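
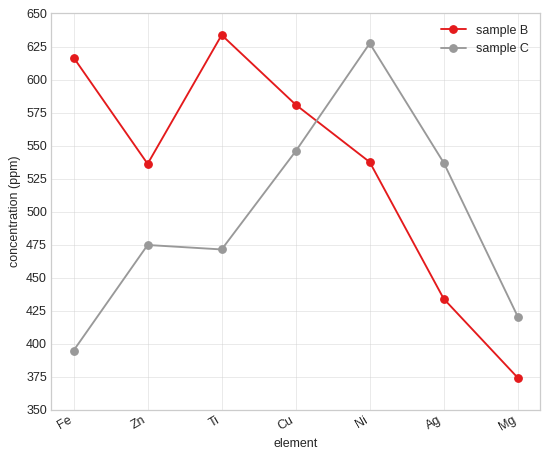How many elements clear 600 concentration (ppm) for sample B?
Above 600: Fe, Ti.

2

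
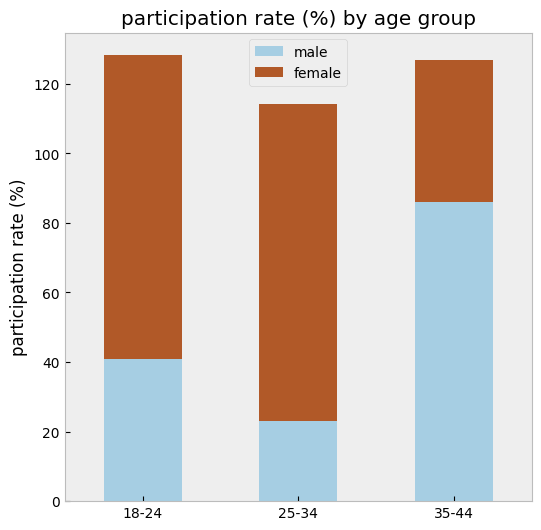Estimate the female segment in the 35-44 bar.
≈ 40

female top ≈ 120, bottom ≈ 80; segment ≈ 40.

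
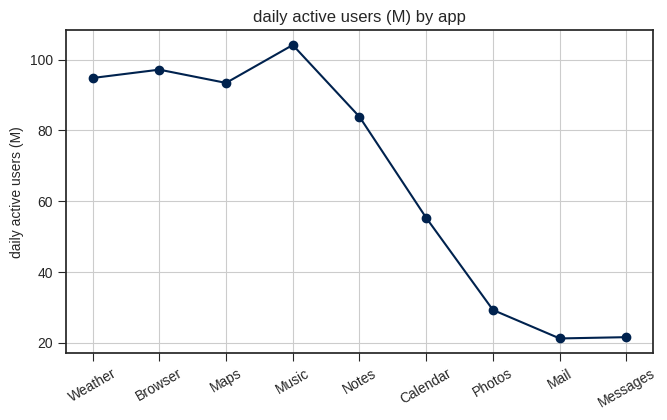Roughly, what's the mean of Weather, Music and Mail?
≈ 70

(90 + 100 + 20) / 3 ≈ 70.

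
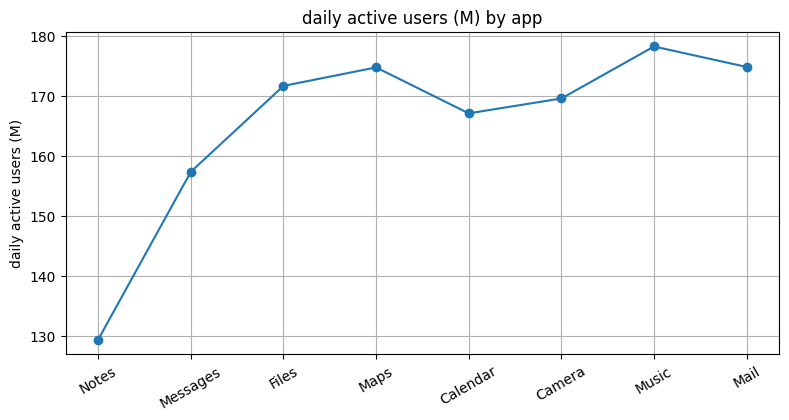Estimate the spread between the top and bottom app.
≈ 50

Max Music ≈ 180, min Notes ≈ 130; range ≈ 50.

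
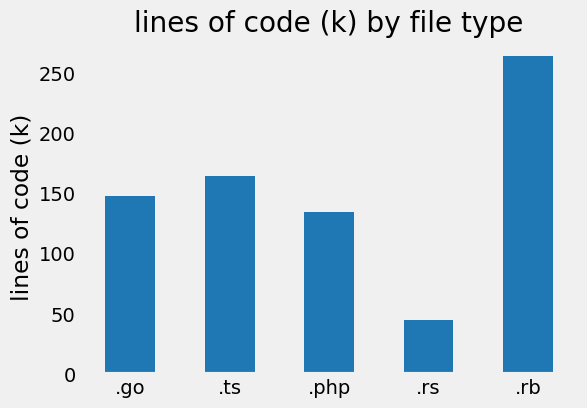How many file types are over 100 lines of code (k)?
4

Above 100: .go, .ts, .php, .rb.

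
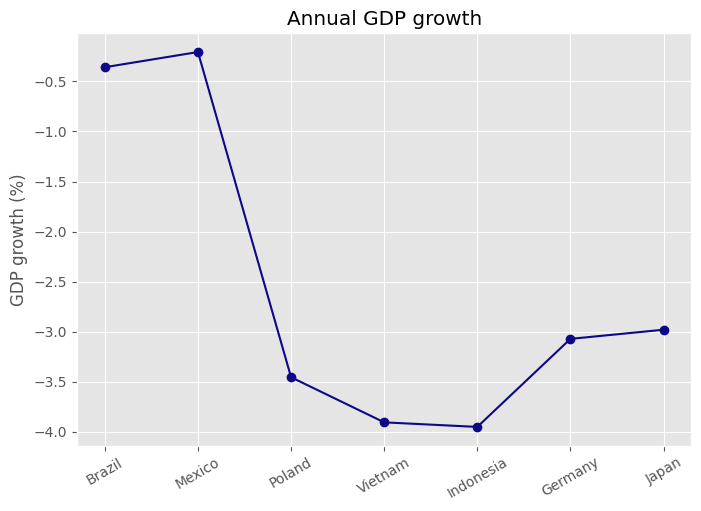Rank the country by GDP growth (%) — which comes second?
Brazil

Top 3: Mexico ≈ 0.0, Brazil ≈ -0.5, Japan ≈ -3.0.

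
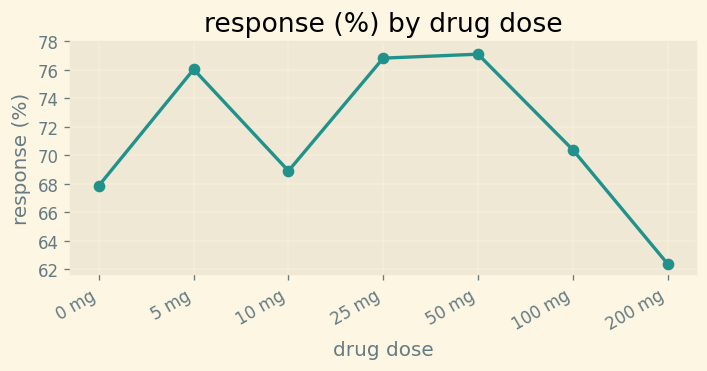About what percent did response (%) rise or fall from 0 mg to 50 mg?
0 mg ≈ 68, 50 mg ≈ 78; (78 − 68) / 68 ≈ +14.7%.

≈ +14.7%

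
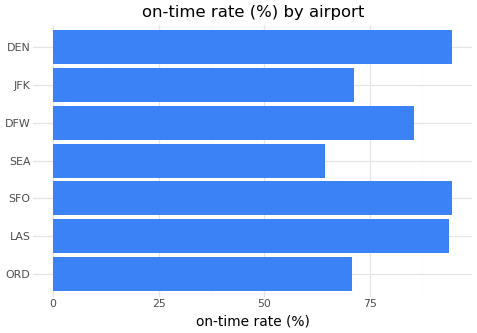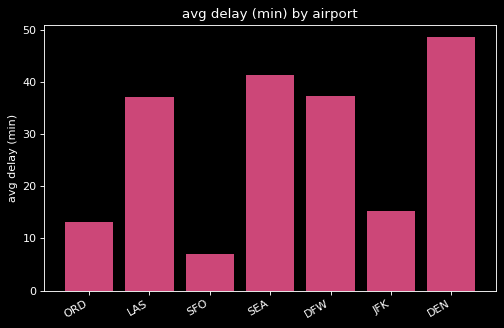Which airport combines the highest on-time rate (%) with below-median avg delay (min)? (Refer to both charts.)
Chart 2 median avg delay (min) ≈ 35; below-median airports: ORD, SFO, JFK. Among those, SFO has the highest on-time rate (%) (≈ 90).

SFO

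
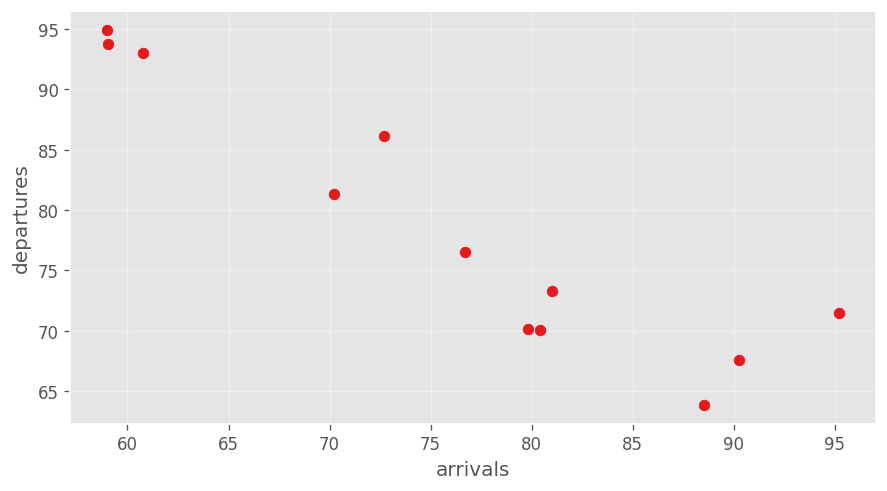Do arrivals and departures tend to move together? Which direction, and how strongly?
Points are negatively correlated; strong (|r| ≈ 0.9).

negative, strong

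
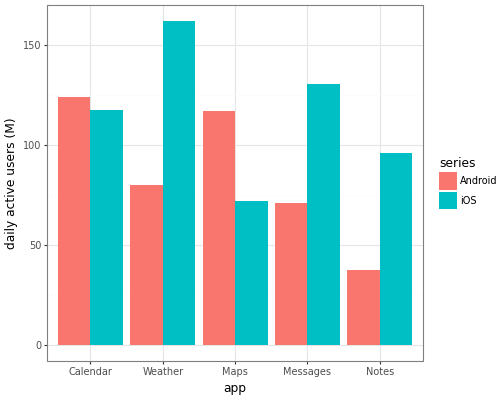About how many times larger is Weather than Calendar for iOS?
Weather ≈ 160, Calendar ≈ 120; 160/120 ≈ 1.33.

≈ 1.33×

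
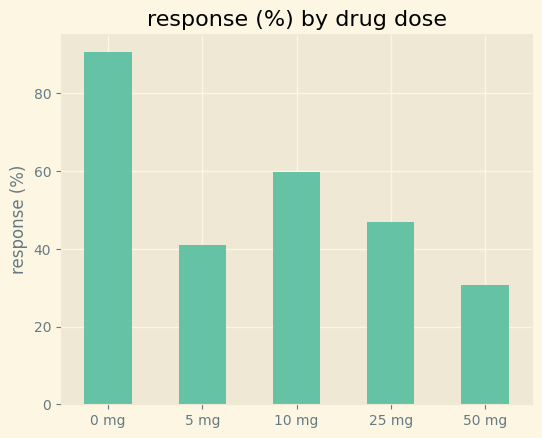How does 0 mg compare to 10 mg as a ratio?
≈ 1.5×

0 mg ≈ 90, 10 mg ≈ 60; 90/60 ≈ 1.5.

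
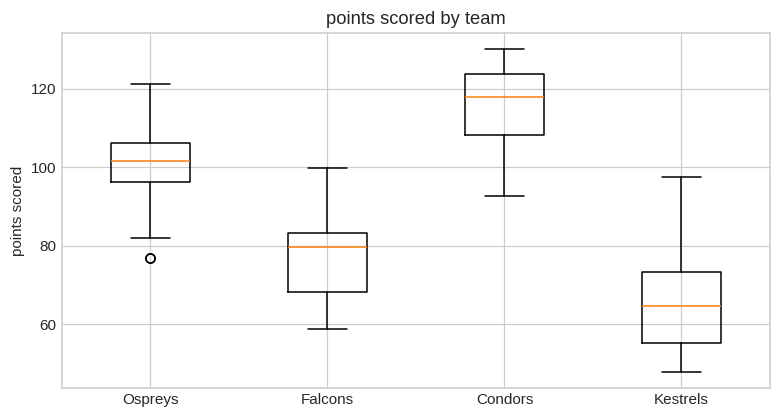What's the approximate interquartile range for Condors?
Q3 ≈ 125, Q1 ≈ 110; IQR ≈ 15.

≈ 15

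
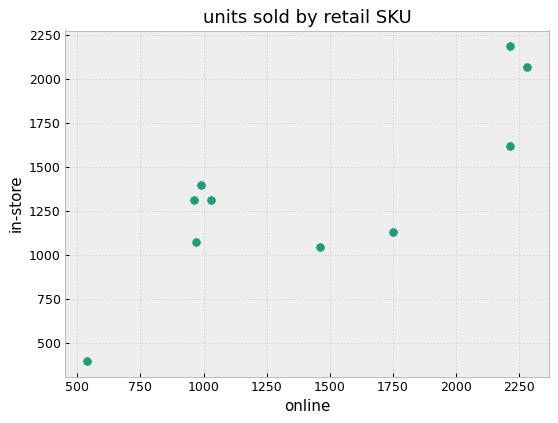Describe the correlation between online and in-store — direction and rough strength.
Points are positively correlated; strong (|r| ≈ 0.8).

positive, strong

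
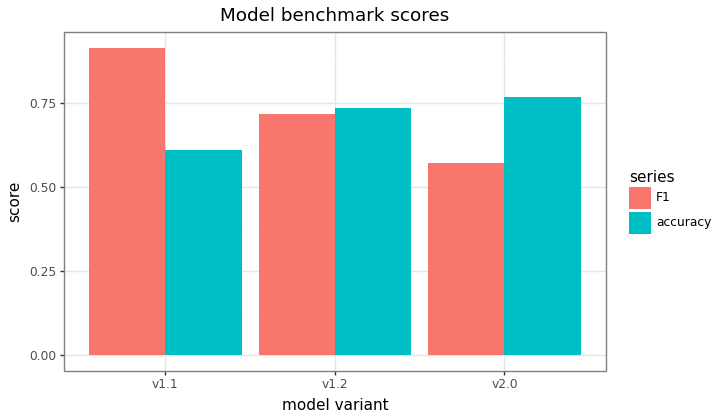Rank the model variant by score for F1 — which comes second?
v1.2

Top 3 for F1: v1.1 ≈ 0.9, v1.2 ≈ 0.7, v2.0 ≈ 0.6.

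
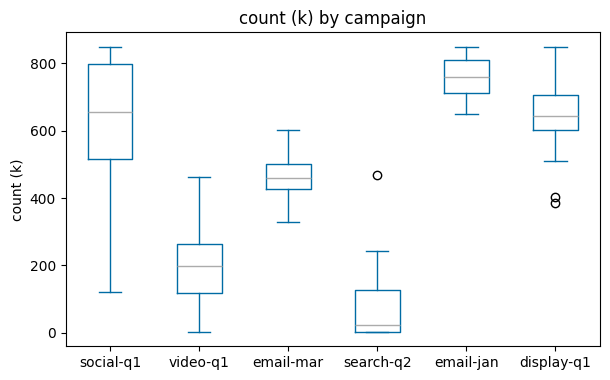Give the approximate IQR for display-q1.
≈ 100

Q3 ≈ 700, Q1 ≈ 600; IQR ≈ 100.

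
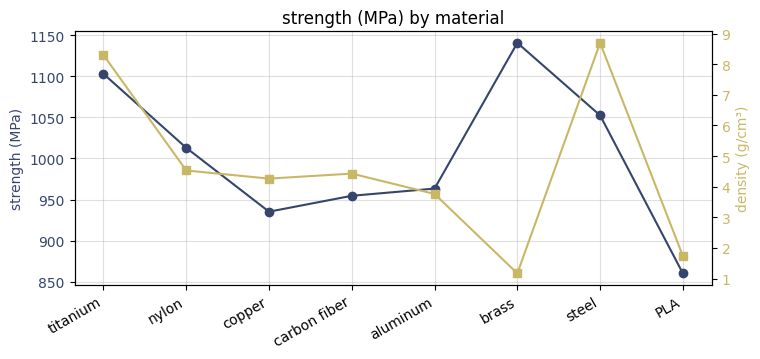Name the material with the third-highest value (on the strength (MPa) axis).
steel

Top 4 (on the strength (MPa) axis): brass ≈ 1150, titanium ≈ 1100, steel ≈ 1050, nylon ≈ 1025.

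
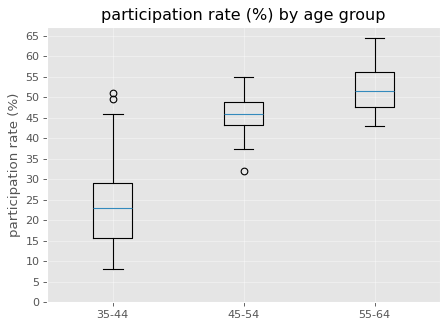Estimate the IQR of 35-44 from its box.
≈ 15

Q3 ≈ 30, Q1 ≈ 15; IQR ≈ 15.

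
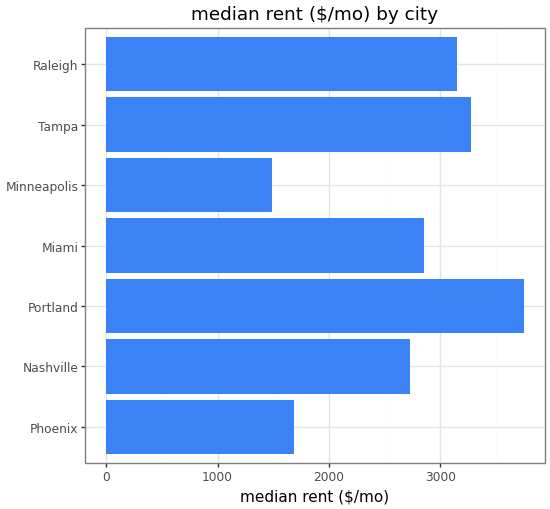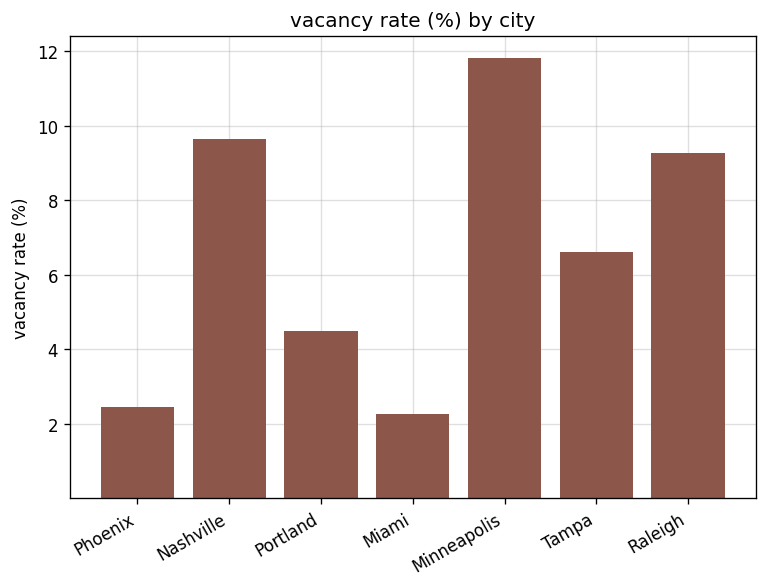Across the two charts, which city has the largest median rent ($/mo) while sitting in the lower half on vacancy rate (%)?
Portland

Chart 2 median vacancy rate (%) ≈ 6; below-median cities: Phoenix, Portland, Miami. Among those, Portland has the highest median rent ($/mo) (≈ 3500).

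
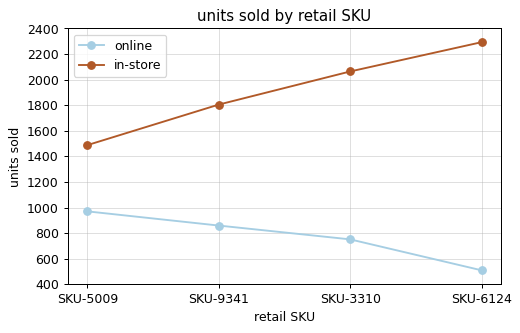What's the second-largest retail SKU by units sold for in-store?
Top 3 for in-store: SKU-6124 ≈ 2200, SKU-3310 ≈ 2000, SKU-9341 ≈ 1800.

SKU-3310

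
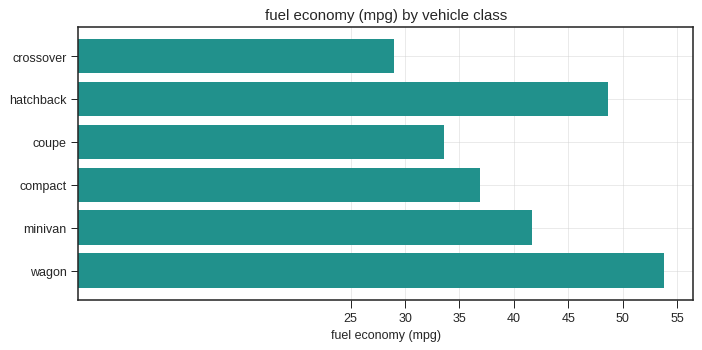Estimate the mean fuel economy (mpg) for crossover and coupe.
(30 + 35) / 2 ≈ 32.

≈ 32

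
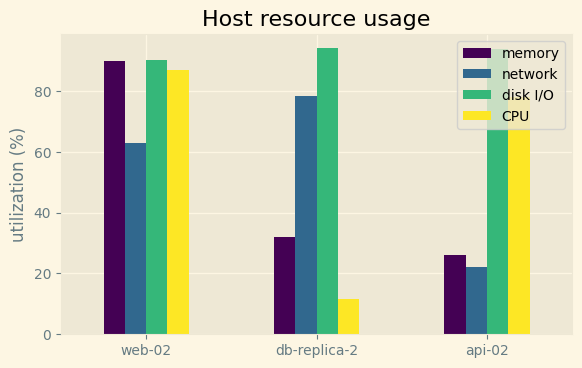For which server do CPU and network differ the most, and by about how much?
db-replica-2, ≈ 70 %

db-replica-2: CPU ≈ 10, network ≈ 80 → gap ≈ 70. Next-largest (api-02) is only ≈ 60.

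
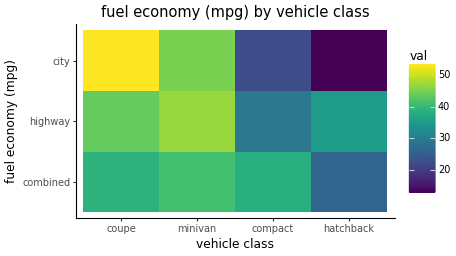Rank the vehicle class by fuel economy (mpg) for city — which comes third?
compact

Top 4 for city: coupe ≈ 55, minivan ≈ 45, compact ≈ 20, hatchback ≈ 15.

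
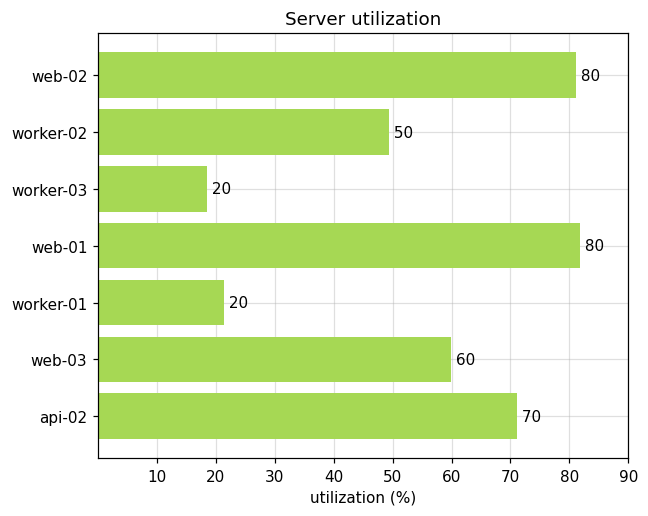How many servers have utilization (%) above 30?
5

Above 30: web-02, worker-02, web-01, web-03, api-02.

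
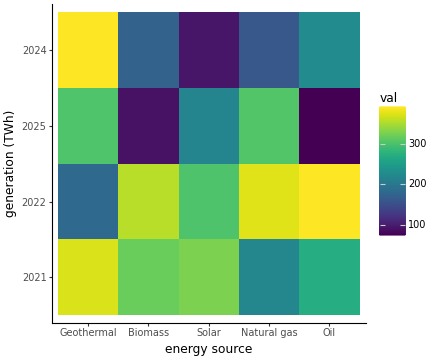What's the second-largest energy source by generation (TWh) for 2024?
Top 3 for 2024: Geothermal ≈ 400, Oil ≈ 250, Biomass ≈ 150.

Oil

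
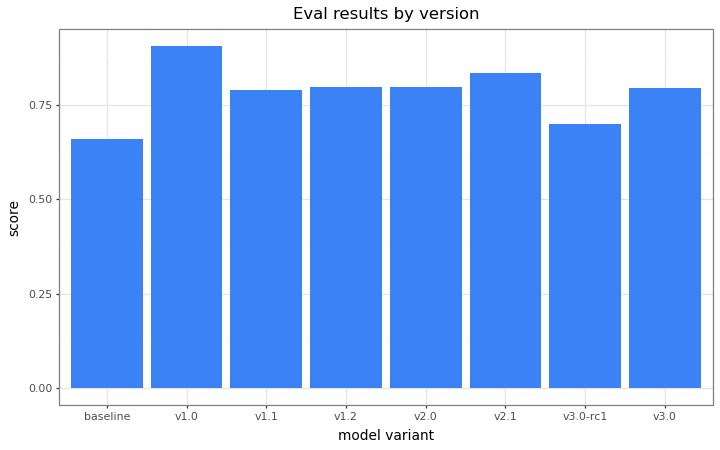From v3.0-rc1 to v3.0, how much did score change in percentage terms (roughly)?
v3.0-rc1 ≈ 0.7, v3.0 ≈ 0.8; (0.8 − 0.7) / 0.7 ≈ +14.3%.

≈ +14.3%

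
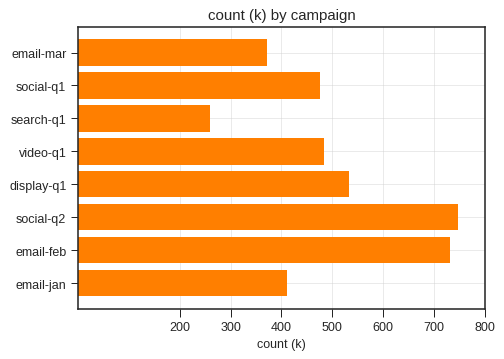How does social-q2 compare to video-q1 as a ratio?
≈ 1.4×

social-q2 ≈ 700, video-q1 ≈ 500; 700/500 ≈ 1.4.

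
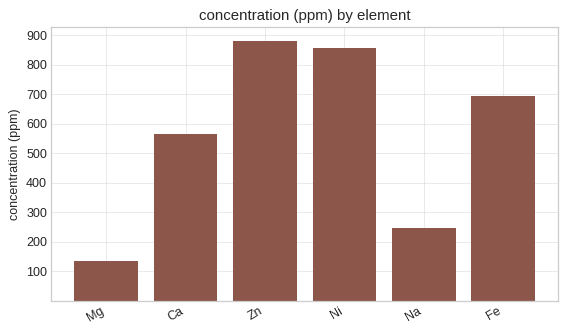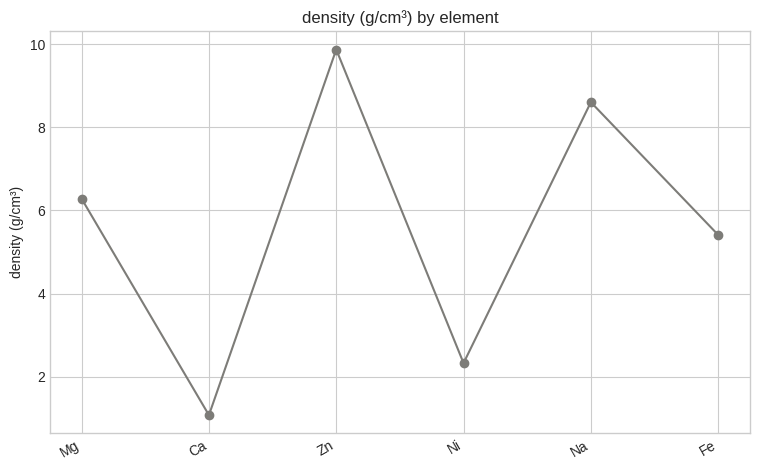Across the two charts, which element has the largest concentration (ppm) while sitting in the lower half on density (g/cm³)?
Chart 2 median density (g/cm³) ≈ 6; below-median elements: Ca, Ni, Fe. Among those, Ni has the highest concentration (ppm) (≈ 900).

Ni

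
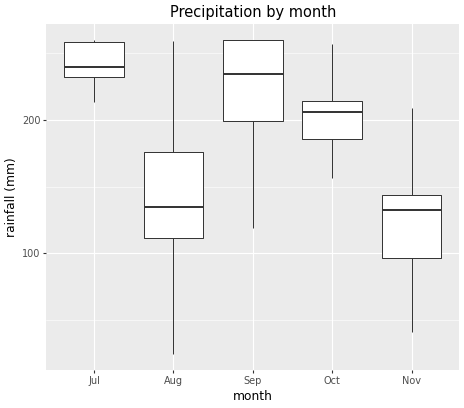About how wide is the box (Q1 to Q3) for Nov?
≈ 40

Q3 ≈ 140, Q1 ≈ 100; IQR ≈ 40.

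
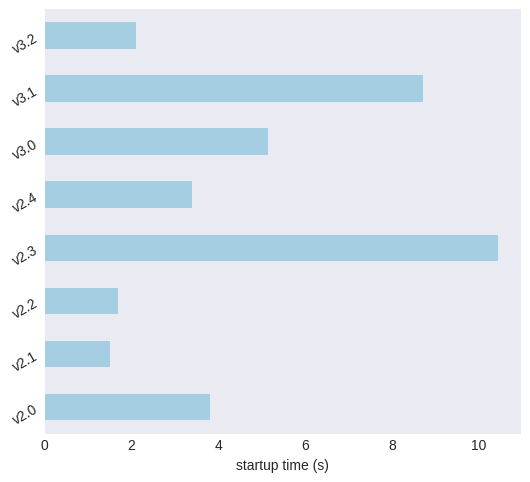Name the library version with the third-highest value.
v3.0

Top 4: v2.3 ≈ 10, v3.1 ≈ 9, v3.0 ≈ 5, v2.0 ≈ 4.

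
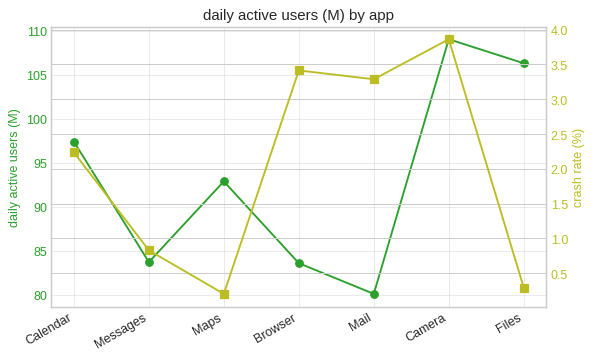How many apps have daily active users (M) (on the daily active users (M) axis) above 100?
2

Above 100: Camera, Files.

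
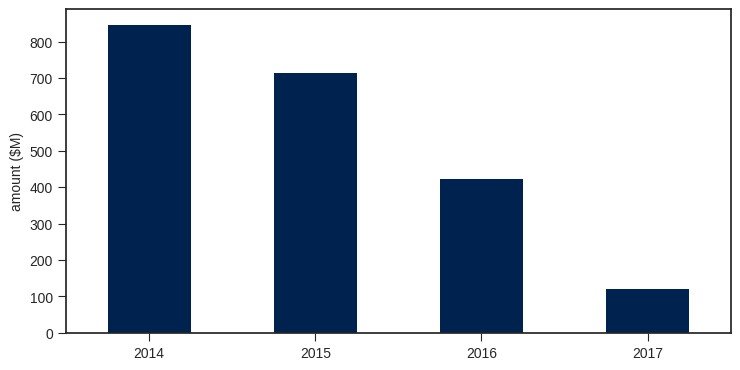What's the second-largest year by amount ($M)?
2015

Top 3: 2014 ≈ 800, 2015 ≈ 700, 2016 ≈ 400.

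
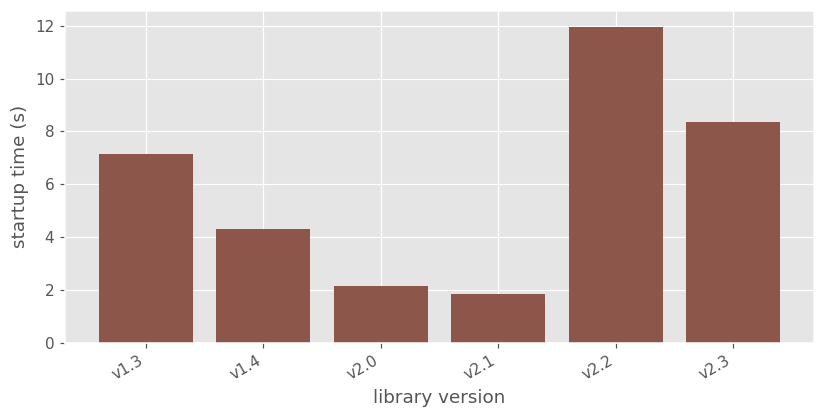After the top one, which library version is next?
v2.3

Top 3: v2.2 ≈ 12, v2.3 ≈ 8, v1.3 ≈ 7.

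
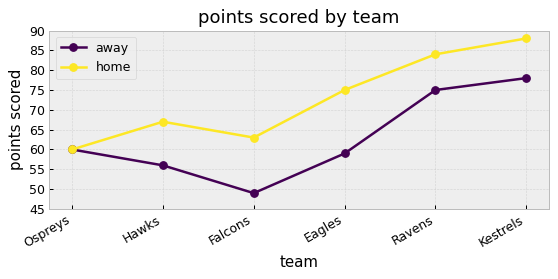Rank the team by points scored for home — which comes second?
Top 3 for home: Kestrels ≈ 90, Ravens ≈ 85, Eagles ≈ 75.

Ravens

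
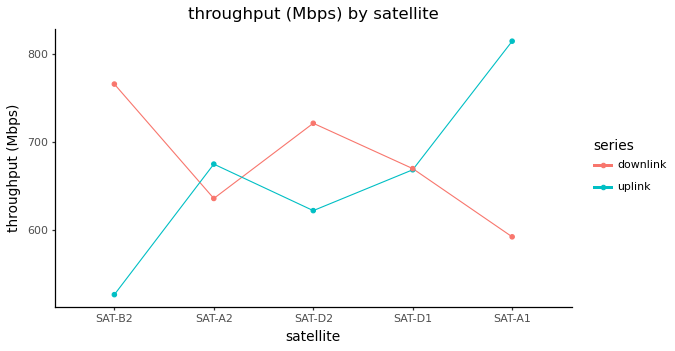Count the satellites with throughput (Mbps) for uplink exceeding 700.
Above 700: SAT-A1.

1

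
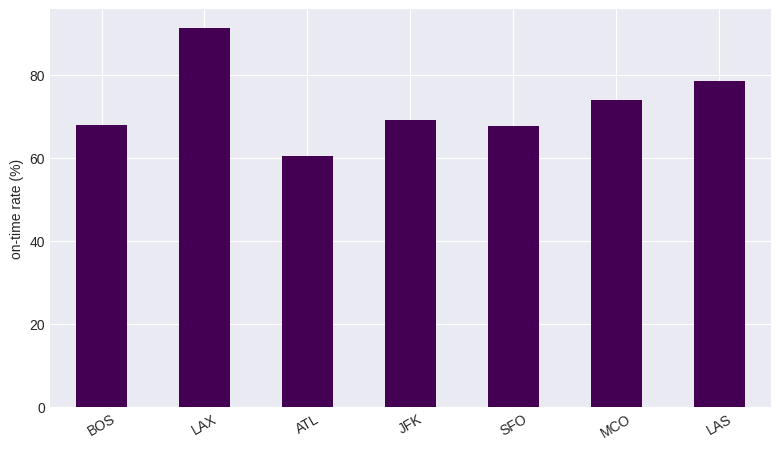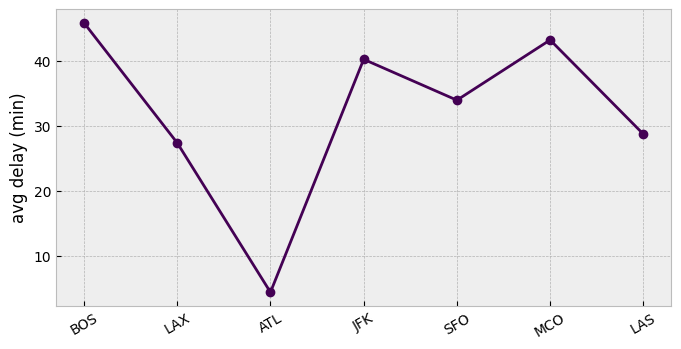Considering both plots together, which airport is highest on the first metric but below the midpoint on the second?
Chart 2 median avg delay (min) ≈ 35; below-median airports: LAX, ATL, LAS. Among those, LAX has the highest on-time rate (%) (≈ 90).

LAX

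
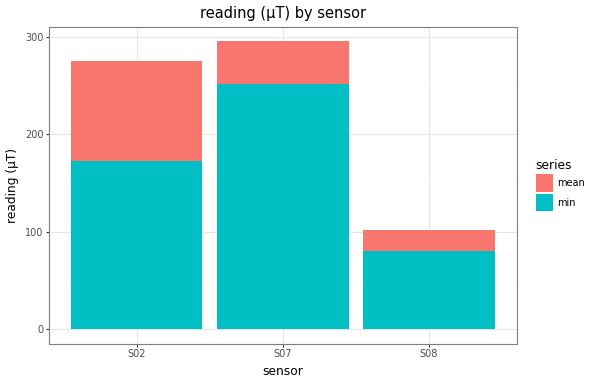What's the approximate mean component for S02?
mean top ≈ 275, bottom ≈ 175; segment ≈ 100.

≈ 100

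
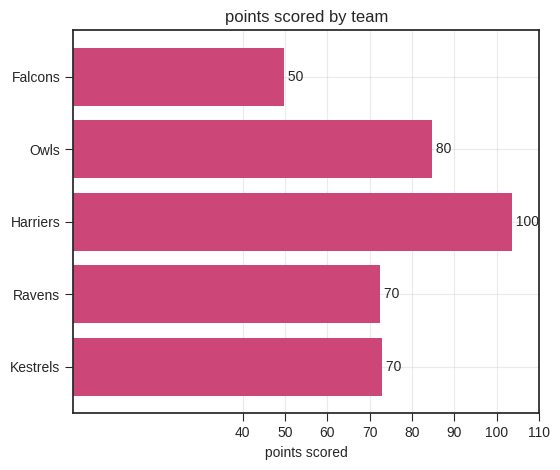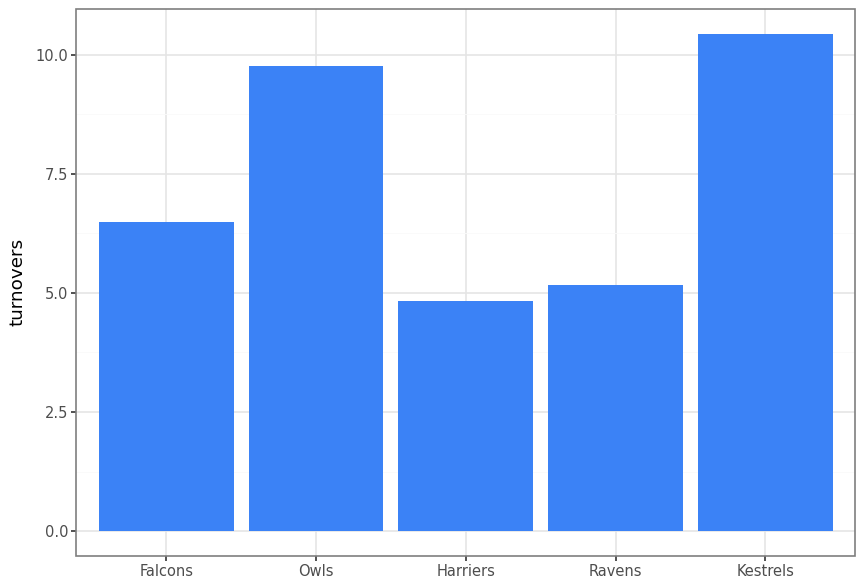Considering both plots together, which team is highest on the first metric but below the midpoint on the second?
Harriers

Chart 2 median turnovers ≈ 6; below-median teams: Harriers, Ravens. Among those, Harriers has the highest points scored (≈ 100).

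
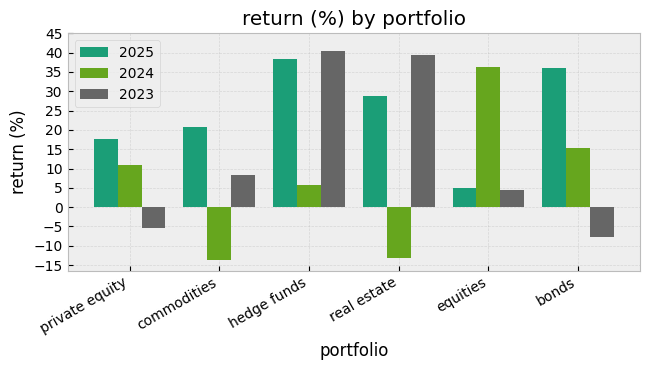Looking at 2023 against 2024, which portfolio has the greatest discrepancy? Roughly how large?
real estate, ≈ 55 %

real estate: 2023 ≈ 40, 2024 ≈ -15 → gap ≈ 55. Next-largest (hedge funds) is only ≈ 35.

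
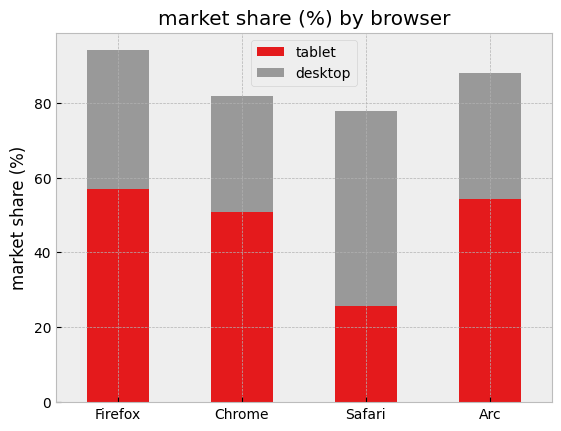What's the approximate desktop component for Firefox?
≈ 30

desktop top ≈ 90, bottom ≈ 60; segment ≈ 30.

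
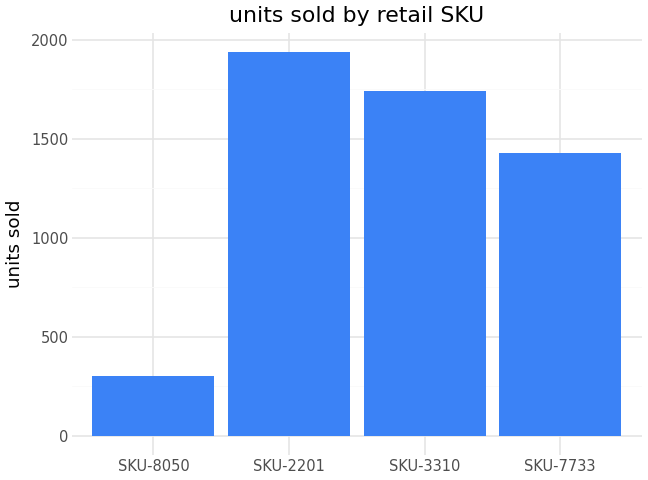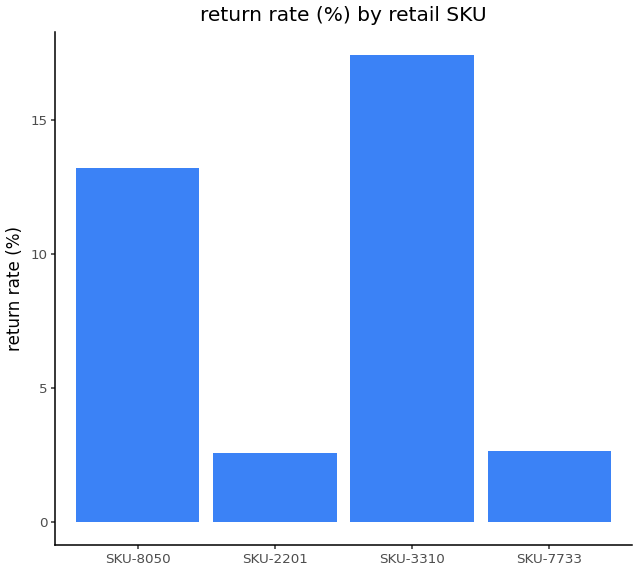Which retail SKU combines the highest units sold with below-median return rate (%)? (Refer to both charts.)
SKU-2201

Chart 2 median return rate (%) ≈ 8; below-median retail SKUs: SKU-2201, SKU-7733. Among those, SKU-2201 has the highest units sold (≈ 2000).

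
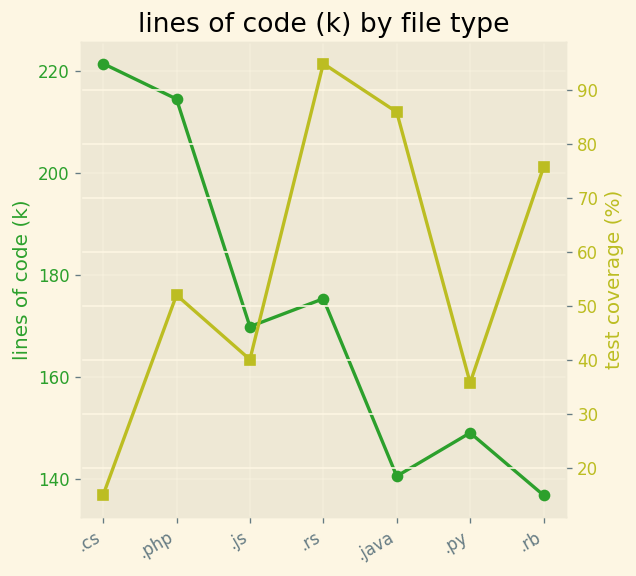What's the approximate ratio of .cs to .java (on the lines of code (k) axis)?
≈ 1.57×

.cs ≈ 220, .java ≈ 140; 220/140 ≈ 1.57.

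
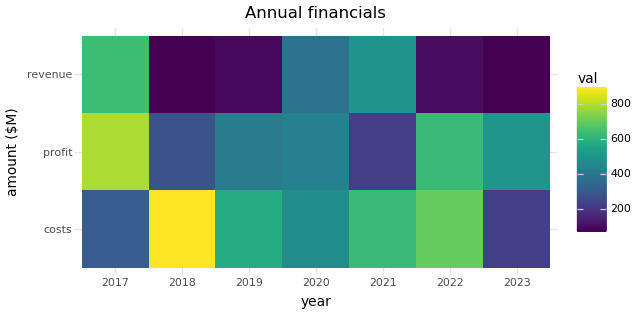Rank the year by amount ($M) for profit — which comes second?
Top 3 for profit: 2017 ≈ 800, 2022 ≈ 600, 2023 ≈ 500.

2022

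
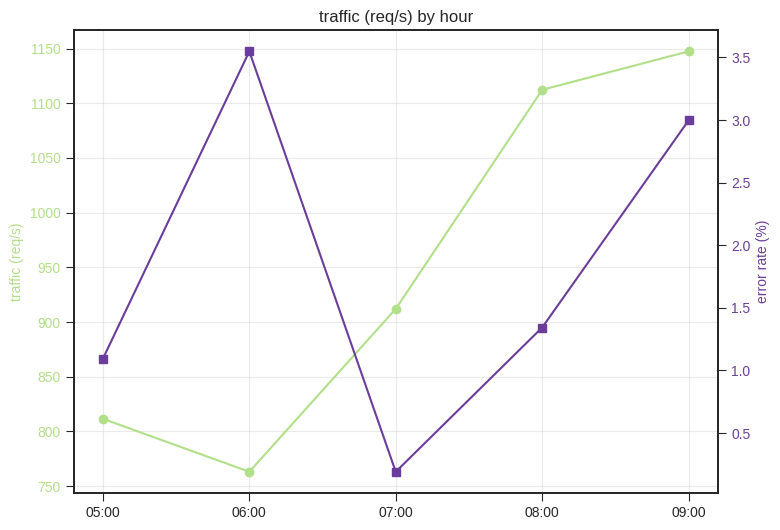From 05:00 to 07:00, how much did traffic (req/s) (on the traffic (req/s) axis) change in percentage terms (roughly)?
≈ +12.5%

05:00 ≈ 800, 07:00 ≈ 900; (900 − 800) / 800 ≈ +12.5%.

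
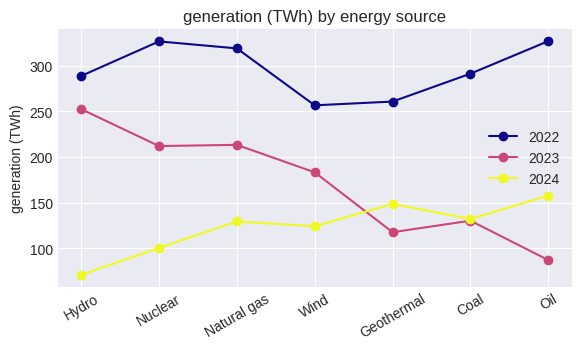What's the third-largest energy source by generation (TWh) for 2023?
Top 4 for 2023: Hydro ≈ 250, Natural gas ≈ 225, Nuclear ≈ 200, Wind ≈ 175.

Nuclear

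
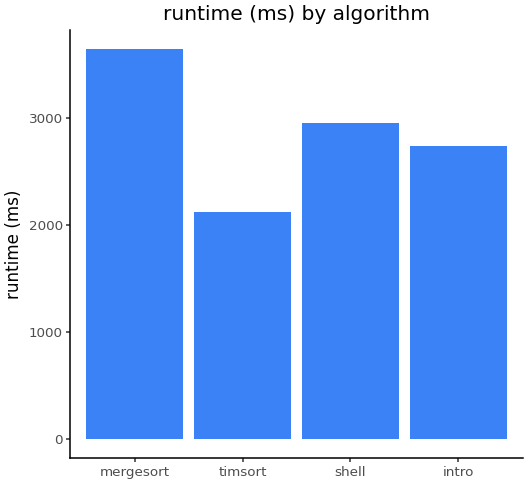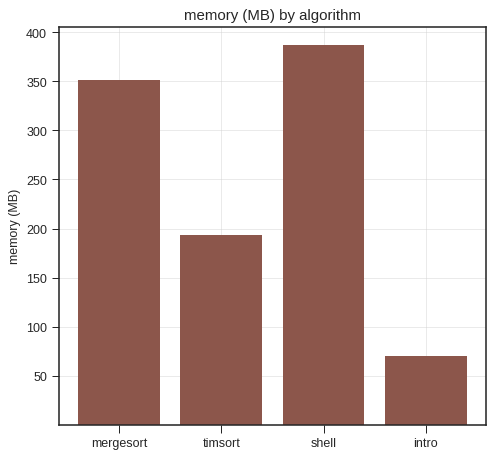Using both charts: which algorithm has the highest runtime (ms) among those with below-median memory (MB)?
Chart 2 median memory (MB) ≈ 250; below-median algorithms: timsort, intro. Among those, intro has the highest runtime (ms) (≈ 2500).

intro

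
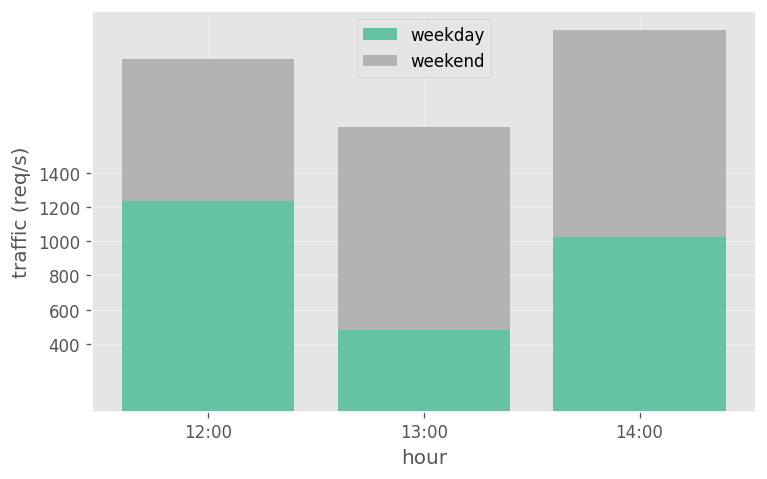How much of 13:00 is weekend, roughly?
weekend top ≈ 1600, bottom ≈ 400; segment ≈ 1200.

≈ 1200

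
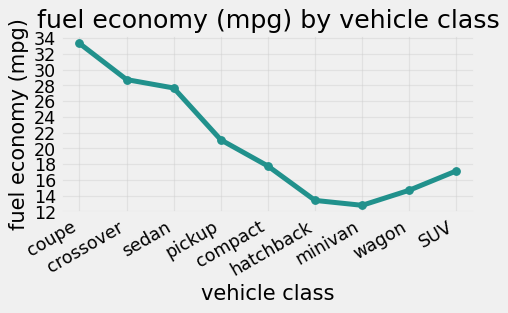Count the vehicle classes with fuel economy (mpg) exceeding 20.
4

Above 20: coupe, crossover, sedan, pickup.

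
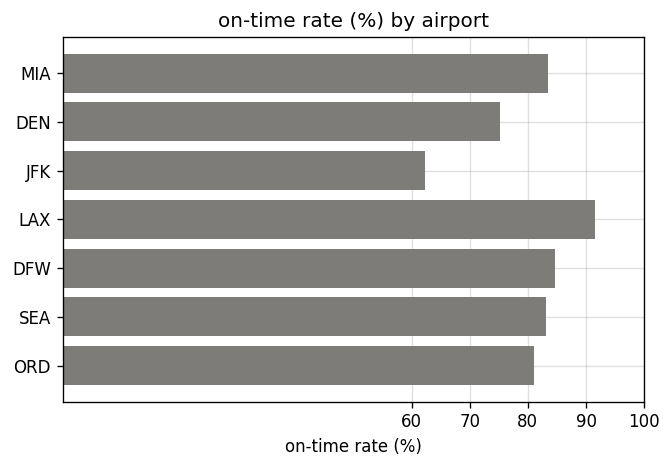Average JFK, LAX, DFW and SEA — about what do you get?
(60 + 90 + 80 + 80) / 4 ≈ 78.

≈ 78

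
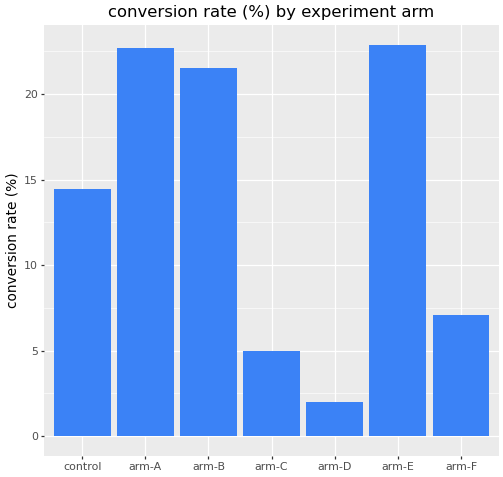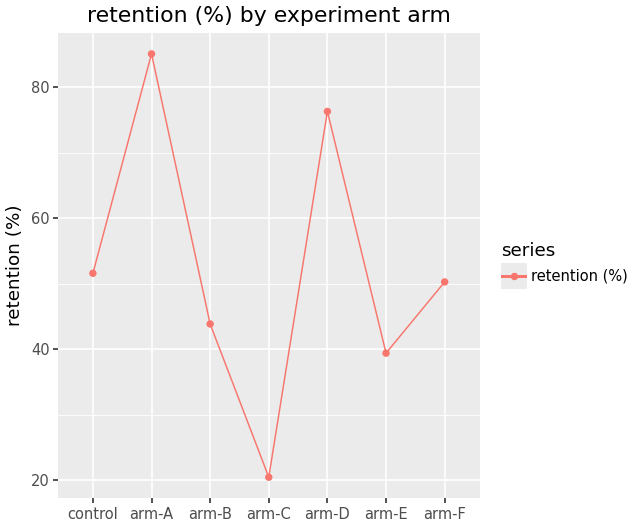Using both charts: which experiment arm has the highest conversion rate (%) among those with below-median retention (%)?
arm-E

Chart 2 median retention (%) ≈ 50; below-median experiment arms: arm-B, arm-C, arm-E. Among those, arm-E has the highest conversion rate (%) (≈ 25).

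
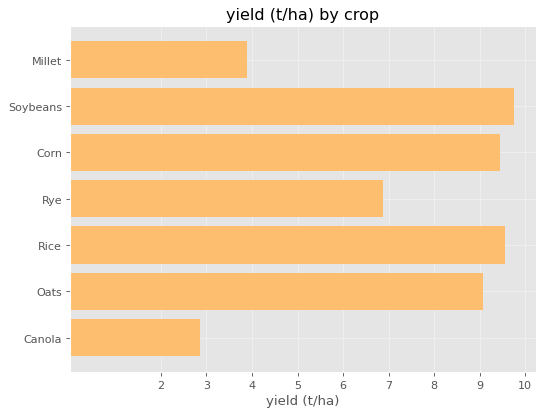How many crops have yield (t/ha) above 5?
Above 5: Soybeans, Corn, Rye, Rice, Oats.

5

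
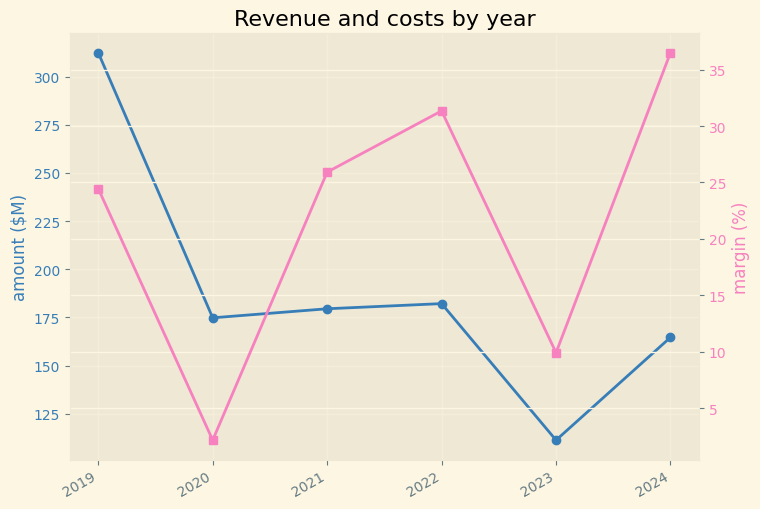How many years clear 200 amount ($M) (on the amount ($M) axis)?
1

Above 200: 2019.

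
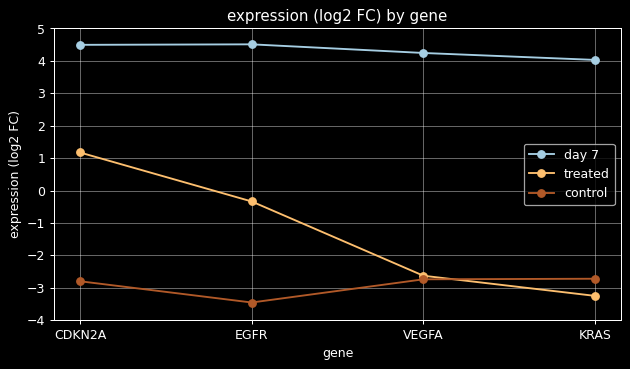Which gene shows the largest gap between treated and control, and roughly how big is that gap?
CDKN2A: treated ≈ 1, control ≈ -3 → gap ≈ 4. Next-largest (EGFR) is only ≈ 3.

CDKN2A, ≈ 4 log2 FC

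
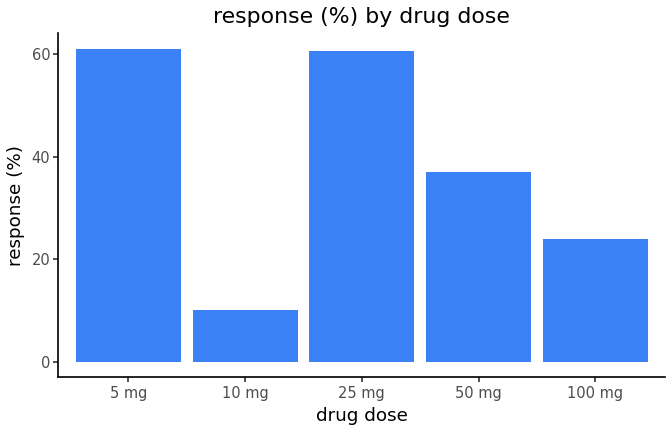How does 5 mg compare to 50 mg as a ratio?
≈ 1.5×

5 mg ≈ 60, 50 mg ≈ 40; 60/40 ≈ 1.5.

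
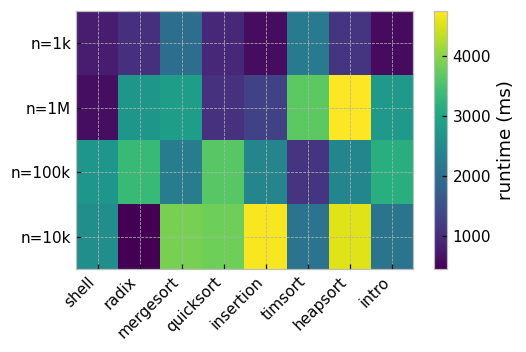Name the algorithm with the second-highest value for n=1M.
Top 3 for n=1M: heapsort ≈ 4500, timsort ≈ 3500, mergesort ≈ 3000.

timsort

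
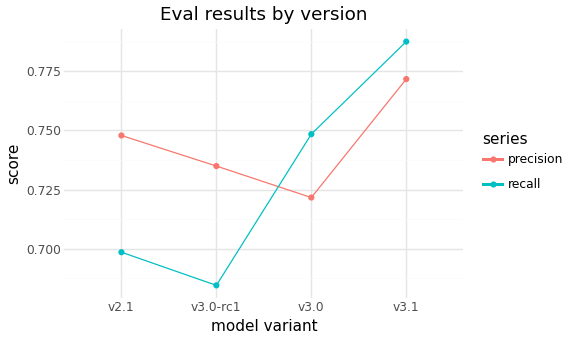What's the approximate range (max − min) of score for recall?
Max v3.1 ≈ 0.79, min v3.0-rc1 ≈ 0.68; range ≈ 0.11.

≈ 0.11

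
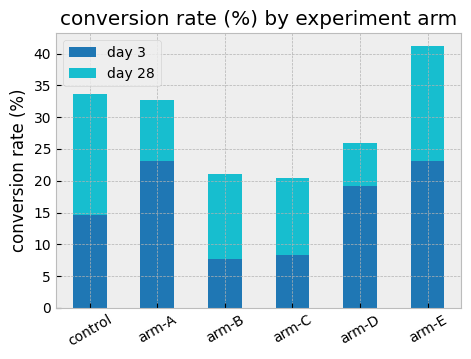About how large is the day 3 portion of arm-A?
≈ 25

day 3 top ≈ 25, bottom ≈ 0; segment ≈ 25.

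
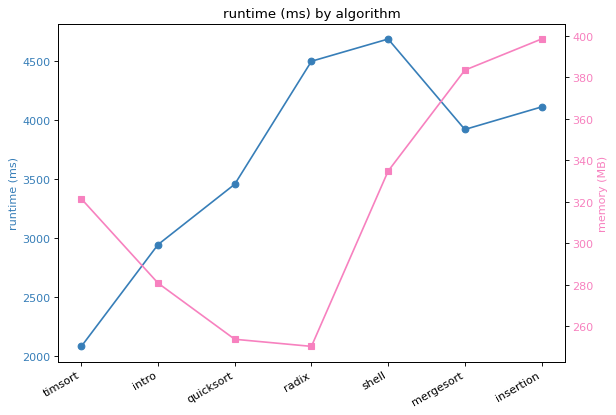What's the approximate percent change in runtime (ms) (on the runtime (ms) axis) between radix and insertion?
radix ≈ 4500, insertion ≈ 4000; (4000 − 4500) / 4500 ≈ -11.1%.

≈ -11.1%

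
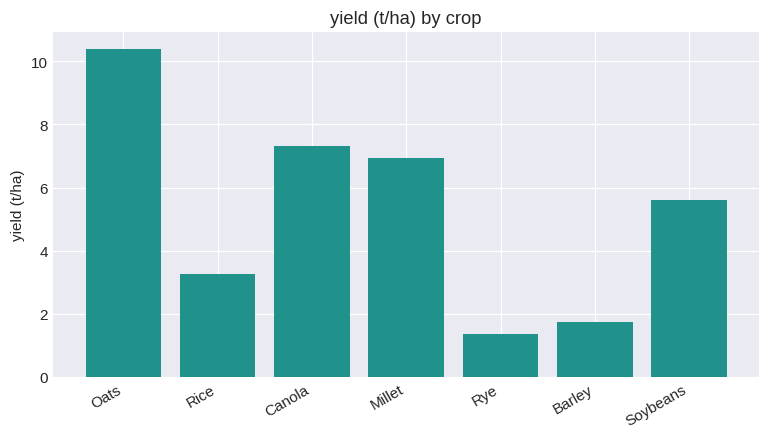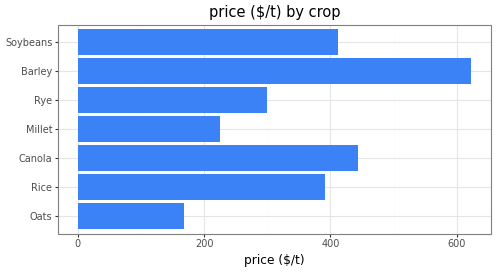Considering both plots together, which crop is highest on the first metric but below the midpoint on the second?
Oats

Chart 2 median price ($/t) ≈ 400; below-median crops: Oats, Millet, Rye. Among those, Oats has the highest yield (t/ha) (≈ 10).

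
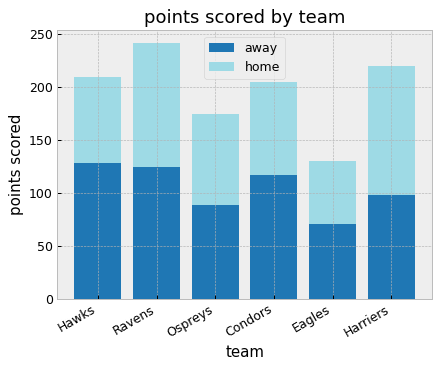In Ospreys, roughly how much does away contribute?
≈ 100

away top ≈ 100, bottom ≈ 0; segment ≈ 100.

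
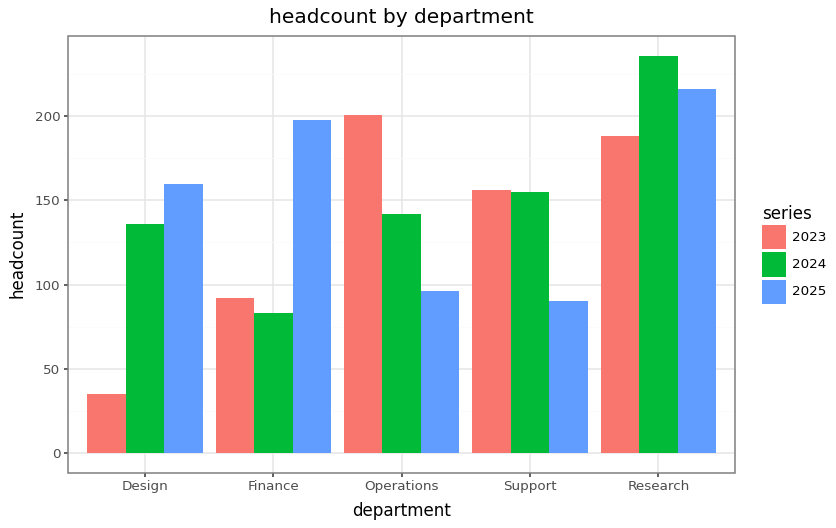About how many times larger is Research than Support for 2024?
≈ 1.5×

Research ≈ 240, Support ≈ 160; 240/160 ≈ 1.5.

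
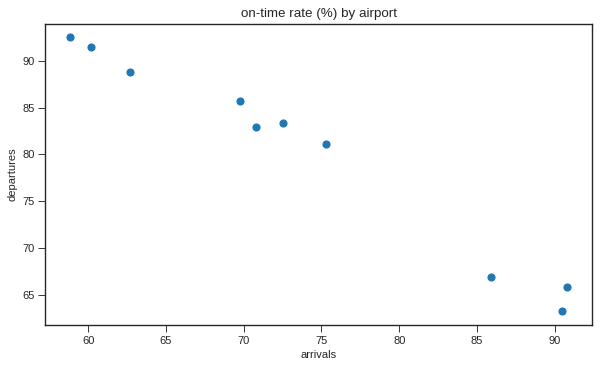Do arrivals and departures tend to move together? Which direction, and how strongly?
Points are negatively correlated; strong (|r| ≈ 1.0).

negative, strong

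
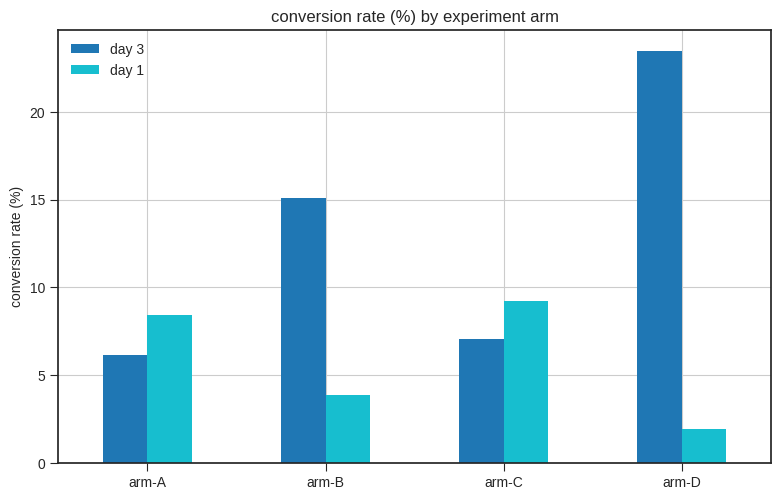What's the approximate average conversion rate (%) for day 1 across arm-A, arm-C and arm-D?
≈ 7

(8 + 10 + 2) / 3 ≈ 7.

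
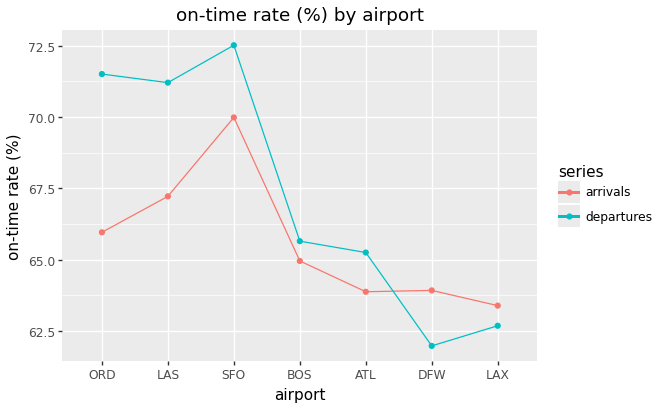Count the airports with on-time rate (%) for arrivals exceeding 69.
Above 69: SFO.

1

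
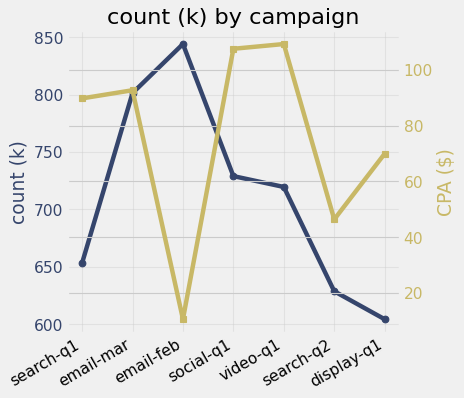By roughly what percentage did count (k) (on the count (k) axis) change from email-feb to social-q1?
email-feb ≈ 840, social-q1 ≈ 720; (720 − 840) / 840 ≈ -14.3%.

≈ -14.3%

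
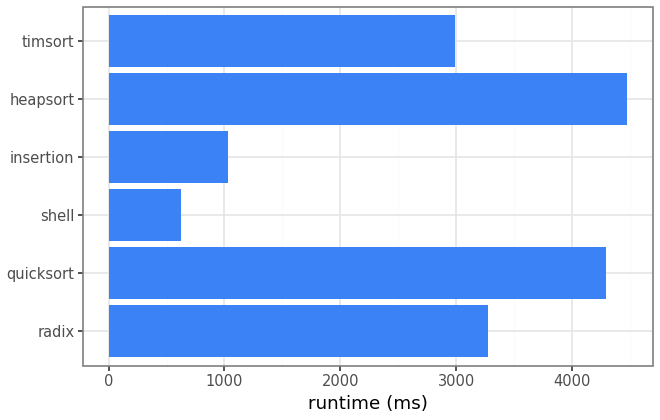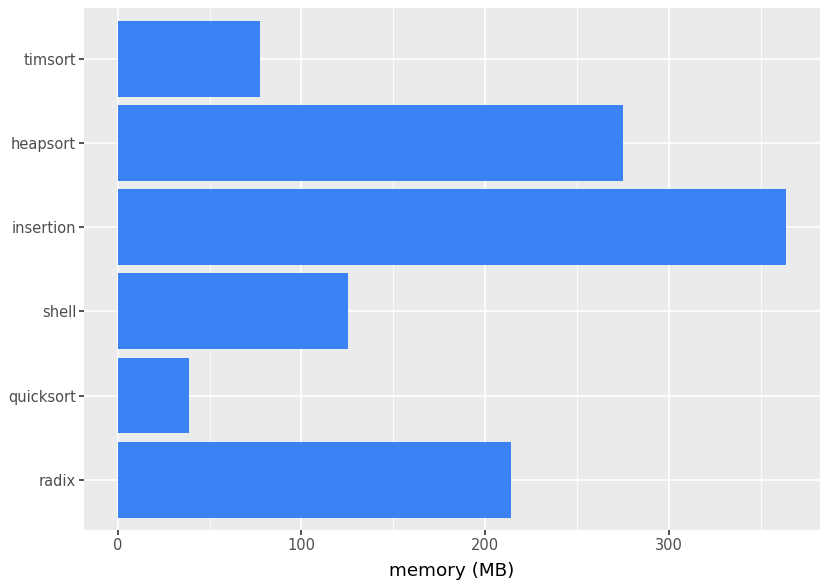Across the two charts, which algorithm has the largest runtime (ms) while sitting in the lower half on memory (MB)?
quicksort

Chart 2 median memory (MB) ≈ 150; below-median algorithms: quicksort, shell, timsort. Among those, quicksort has the highest runtime (ms) (≈ 4500).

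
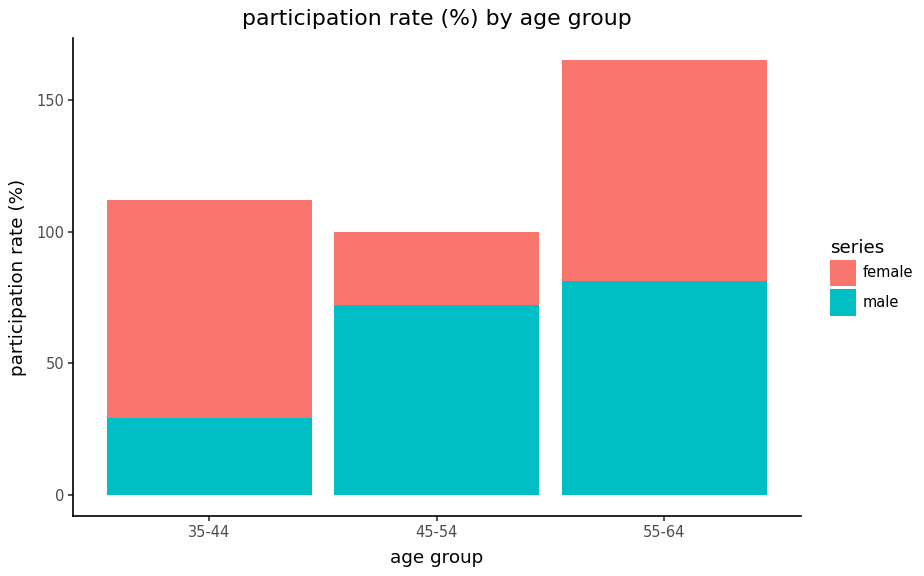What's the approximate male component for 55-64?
male top ≈ 80, bottom ≈ 0; segment ≈ 80.

≈ 80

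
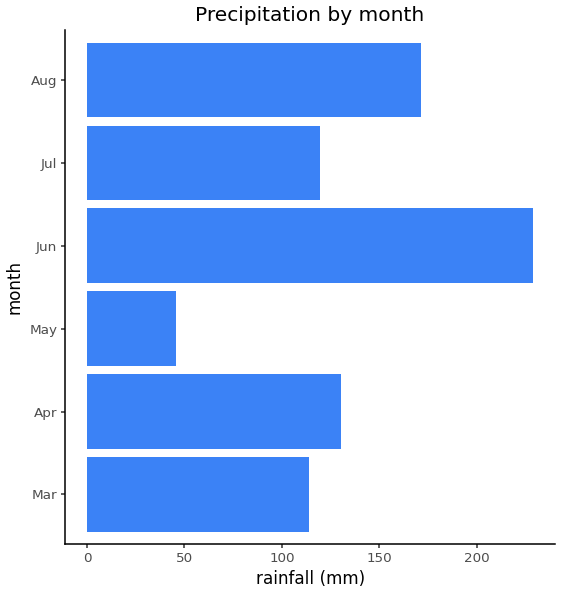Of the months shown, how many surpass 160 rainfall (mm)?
2

Above 160: Jun, Aug.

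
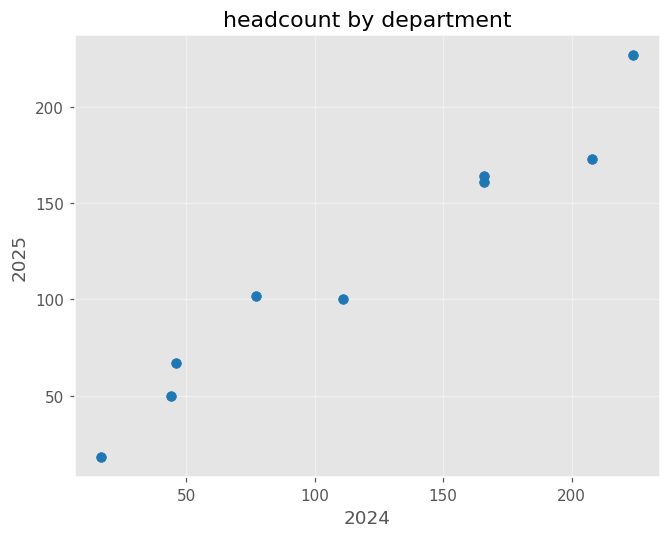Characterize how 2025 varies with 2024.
positive, strong

Points are positively correlated; strong (|r| ≈ 1.0).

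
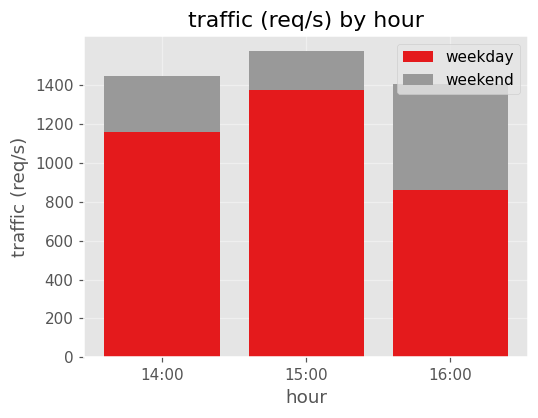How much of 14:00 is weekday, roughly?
≈ 1200

weekday top ≈ 1200, bottom ≈ 0; segment ≈ 1200.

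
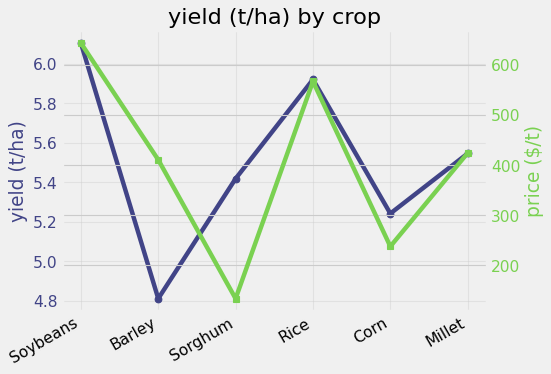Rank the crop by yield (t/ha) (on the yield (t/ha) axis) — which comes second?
Top 3 (on the yield (t/ha) axis): Soybeans ≈ 6.2, Rice ≈ 6.0, Millet ≈ 5.6.

Rice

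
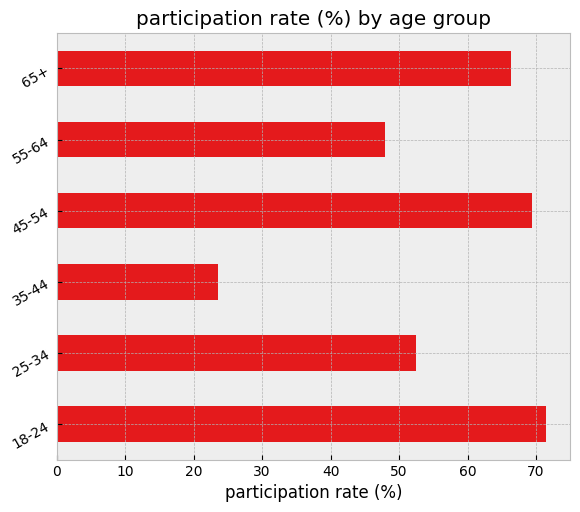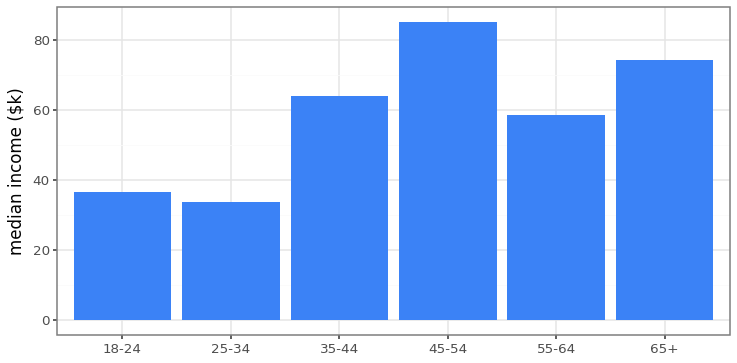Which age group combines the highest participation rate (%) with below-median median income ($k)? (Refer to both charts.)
18-24

Chart 2 median median income ($k) ≈ 60; below-median age groups: 18-24, 25-34, 55-64. Among those, 18-24 has the highest participation rate (%) (≈ 70).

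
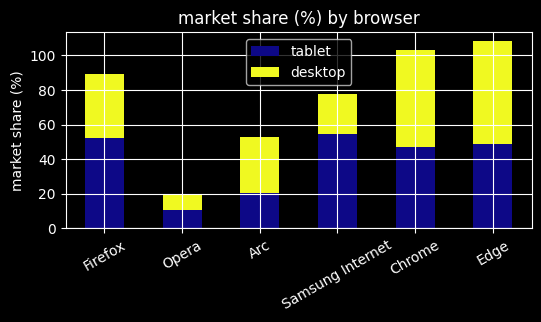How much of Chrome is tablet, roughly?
≈ 50

tablet top ≈ 50, bottom ≈ 0; segment ≈ 50.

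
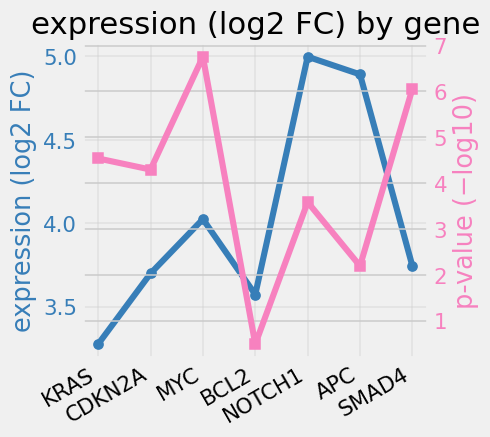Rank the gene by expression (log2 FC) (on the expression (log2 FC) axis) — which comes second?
APC

Top 3 (on the expression (log2 FC) axis): NOTCH1 ≈ 5.0, APC ≈ 4.8, MYC ≈ 4.0.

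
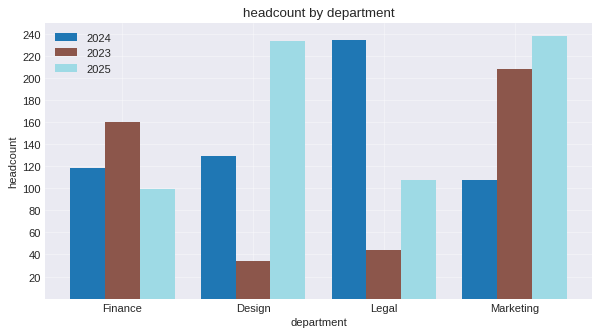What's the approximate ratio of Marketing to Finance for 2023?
≈ 1.25×

Marketing ≈ 200, Finance ≈ 160; 200/160 ≈ 1.25.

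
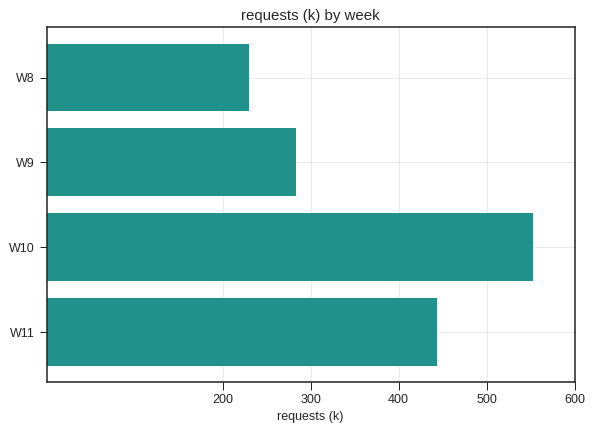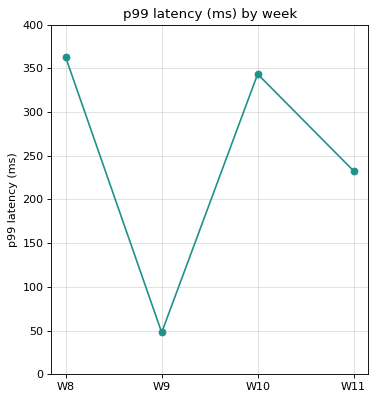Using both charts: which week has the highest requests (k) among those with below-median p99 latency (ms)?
W11

Chart 2 median p99 latency (ms) ≈ 300; below-median weeks: W9, W11. Among those, W11 has the highest requests (k) (≈ 400).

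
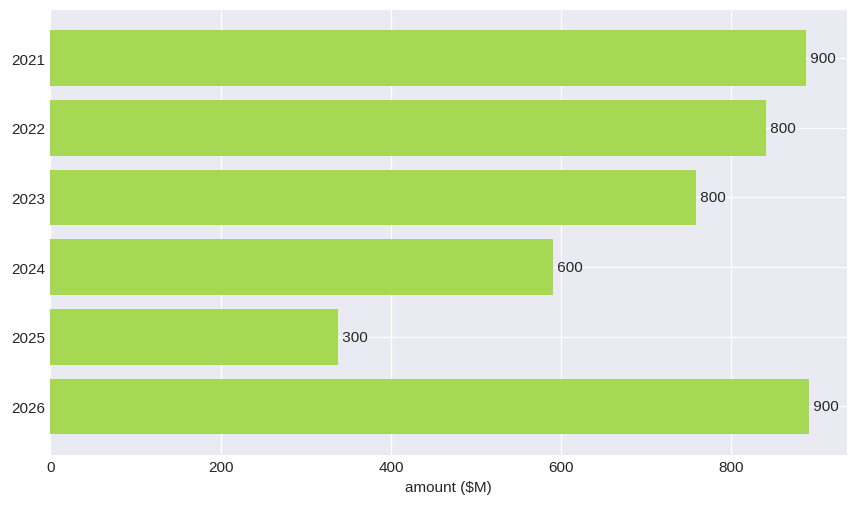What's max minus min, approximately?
Max 2026 ≈ 900, min 2025 ≈ 300; range ≈ 600.

≈ 600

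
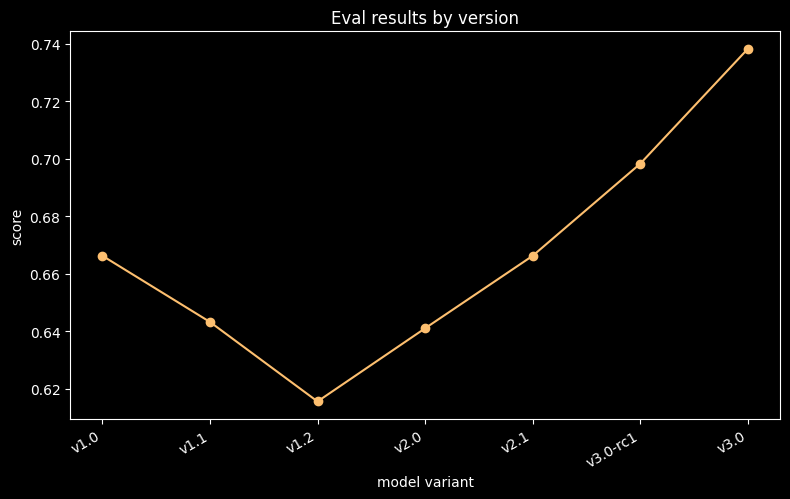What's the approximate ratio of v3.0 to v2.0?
≈ 1.16×

v3.0 ≈ 0.74, v2.0 ≈ 0.64; 0.74/0.64 ≈ 1.16.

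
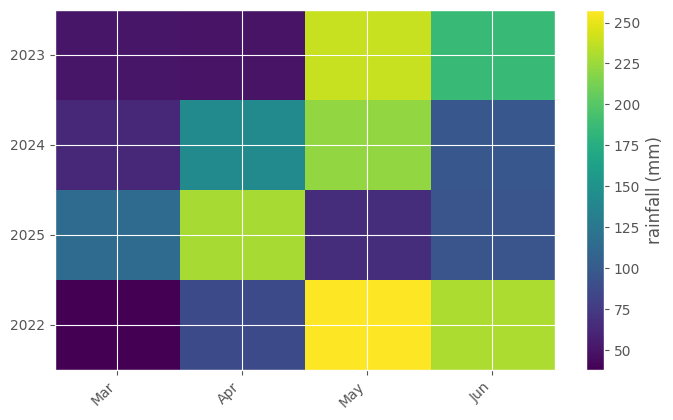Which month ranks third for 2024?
Top 4 for 2024: May ≈ 220, Apr ≈ 140, Jun ≈ 100, Mar ≈ 60.

Jun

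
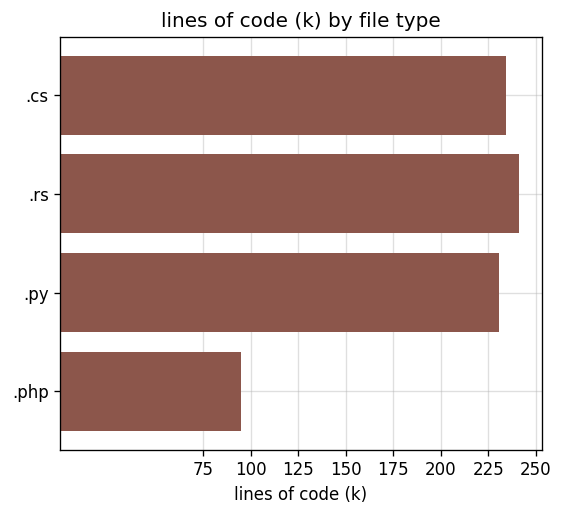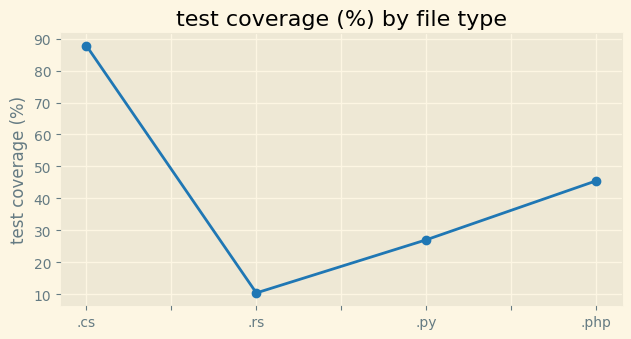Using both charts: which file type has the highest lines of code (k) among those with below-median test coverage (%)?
Chart 2 median test coverage (%) ≈ 40; below-median file types: .rs, .py. Among those, .rs has the highest lines of code (k) (≈ 250).

.rs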